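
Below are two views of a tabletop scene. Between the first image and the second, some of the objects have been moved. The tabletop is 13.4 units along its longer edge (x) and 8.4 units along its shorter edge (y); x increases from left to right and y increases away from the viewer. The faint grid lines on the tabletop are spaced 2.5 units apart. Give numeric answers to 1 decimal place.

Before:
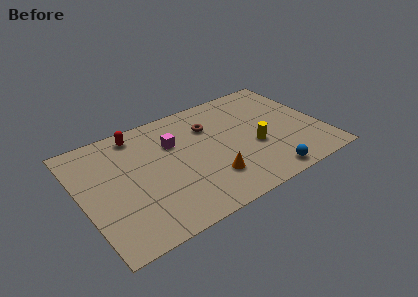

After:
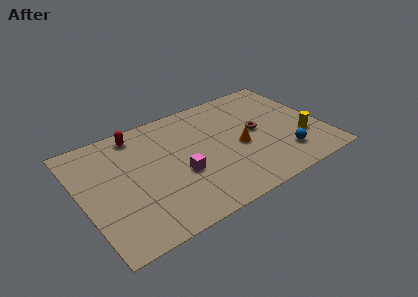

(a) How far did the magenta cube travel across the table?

2.4

The magenta cube was near (5.3, 5.7) before and (5.3, 3.3) after, so it travelled √(0.0² + 2.4²) ≈ 2.4 units.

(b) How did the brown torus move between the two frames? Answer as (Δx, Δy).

(2.4, -1.6)

From the two frames, the brown torus sits at roughly (7.4, 6.0) before and (9.8, 4.4) after.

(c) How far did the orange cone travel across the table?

2.4

From (6.8, 2.2) to (8.7, 3.7), the orange cone covered √(1.9² + 1.5²) ≈ 2.4 units.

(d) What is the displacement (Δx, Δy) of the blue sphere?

(1.2, 1.0)

From the two frames, the blue sphere sits at roughly (9.7, 0.9) before and (10.9, 1.9) after.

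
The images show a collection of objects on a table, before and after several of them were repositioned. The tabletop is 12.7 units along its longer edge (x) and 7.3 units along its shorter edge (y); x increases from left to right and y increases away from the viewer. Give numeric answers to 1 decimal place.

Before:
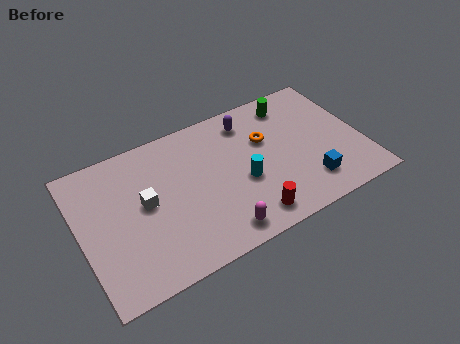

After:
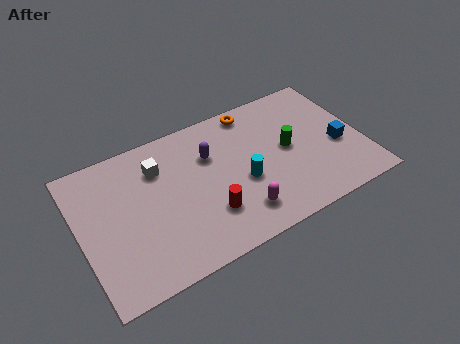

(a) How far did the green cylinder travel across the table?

2.4

The green cylinder moved from about (9.9, 6.1) to (9.4, 3.8), a distance of √(0.5² + 2.3²) ≈ 2.4.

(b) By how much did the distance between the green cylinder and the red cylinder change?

-1.4

Before: roughly 5.7 units apart; after: 4.3. That's 1.4 units closer together.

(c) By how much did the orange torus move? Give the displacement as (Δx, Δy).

(-0.3, 1.8)

The orange torus was at about (8.5, 4.7) and moved to about (8.2, 6.5).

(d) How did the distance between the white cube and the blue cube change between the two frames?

+0.8

They were about 7.5 units apart before and 8.3 after — 0.8 units further apart.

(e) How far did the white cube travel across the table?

1.7

The white cube was near (2.9, 3.9) before and (3.7, 5.4) after, so it travelled √(0.8² + 1.5²) ≈ 1.7 units.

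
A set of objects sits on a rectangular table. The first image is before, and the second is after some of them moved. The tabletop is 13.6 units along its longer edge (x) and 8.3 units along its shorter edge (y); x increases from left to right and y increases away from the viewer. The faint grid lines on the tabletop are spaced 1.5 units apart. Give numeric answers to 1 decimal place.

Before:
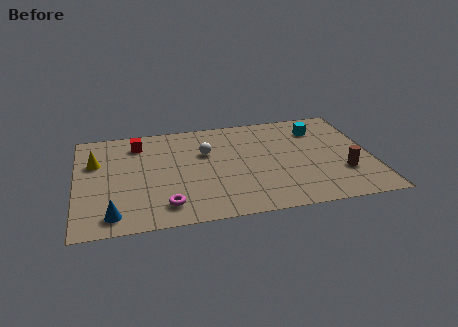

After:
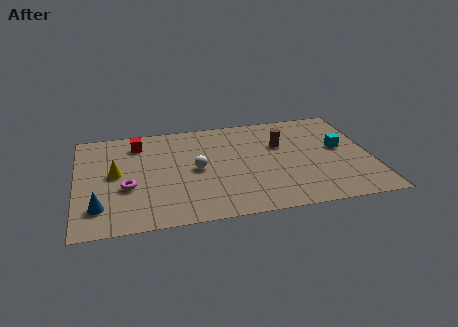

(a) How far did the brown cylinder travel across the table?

3.9

The brown cylinder was near (12.2, 2.6) before and (9.5, 5.4) after, so it travelled √(2.7² + 2.8²) ≈ 3.9 units.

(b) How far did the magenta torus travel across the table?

2.4

The magenta torus moved from about (4.0, 1.5) to (2.3, 3.2), a distance of √(1.7² + 1.7²) ≈ 2.4.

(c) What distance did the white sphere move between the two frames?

1.4

From (6.0, 5.4) to (5.5, 4.1), the white sphere covered √(0.5² + 1.3²) ≈ 1.4 units.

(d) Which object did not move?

the red cube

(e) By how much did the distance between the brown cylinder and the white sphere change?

-2.6

Before: roughly 6.8 units apart; after: 4.2. That's 2.6 units closer together.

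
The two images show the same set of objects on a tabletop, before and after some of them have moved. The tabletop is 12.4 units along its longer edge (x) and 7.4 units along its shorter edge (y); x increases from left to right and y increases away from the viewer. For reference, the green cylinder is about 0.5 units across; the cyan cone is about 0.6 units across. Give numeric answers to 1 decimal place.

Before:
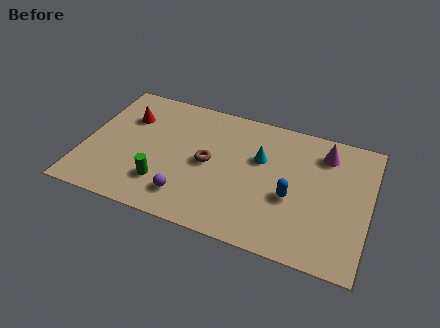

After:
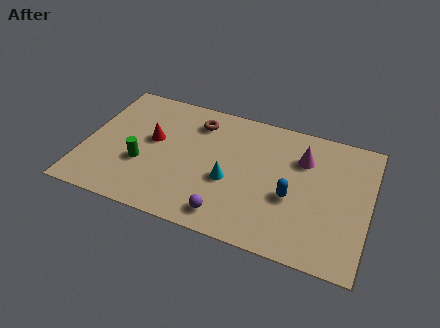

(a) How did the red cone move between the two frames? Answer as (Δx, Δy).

(1.2, -1.0)

From the two frames, the red cone sits at roughly (1.7, 5.2) before and (2.9, 4.2) after.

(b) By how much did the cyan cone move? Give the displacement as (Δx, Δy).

(-1.2, -1.7)

From the two frames, the cyan cone sits at roughly (7.6, 4.7) before and (6.4, 3.0) after.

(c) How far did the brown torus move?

2.3

From (5.4, 3.7) to (4.7, 5.9), the brown torus covered √(0.7² + 2.2²) ≈ 2.3 units.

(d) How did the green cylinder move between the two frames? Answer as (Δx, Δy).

(-1.0, 0.8)

From the two frames, the green cylinder sits at roughly (3.6, 1.9) before and (2.6, 2.7) after.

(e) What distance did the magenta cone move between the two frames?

1.1

From (10.3, 5.9) to (9.4, 5.3), the magenta cone covered √(0.9² + 0.6²) ≈ 1.1 units.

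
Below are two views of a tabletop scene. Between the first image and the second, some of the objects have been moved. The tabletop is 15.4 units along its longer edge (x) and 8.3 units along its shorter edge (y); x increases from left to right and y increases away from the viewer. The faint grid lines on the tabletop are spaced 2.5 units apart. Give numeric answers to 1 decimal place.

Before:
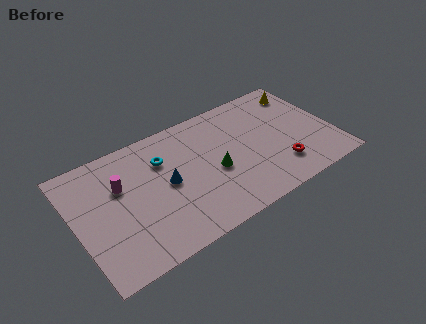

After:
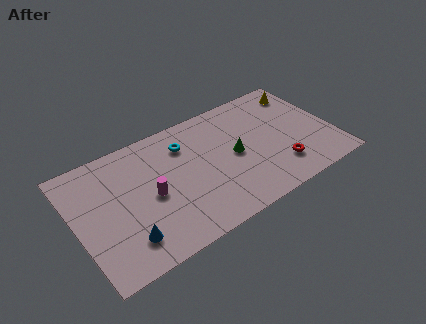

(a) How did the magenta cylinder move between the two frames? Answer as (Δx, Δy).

(1.6, -1.5)

The magenta cylinder was at about (2.8, 5.4) and moved to about (4.4, 3.9).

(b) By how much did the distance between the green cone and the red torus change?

-0.8

Before: roughly 4.0 units apart; after: 3.2. That's 0.8 units closer together.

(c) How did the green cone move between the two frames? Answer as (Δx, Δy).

(1.3, 0.5)

The green cone started near (8.2, 3.6) and ended near (9.5, 4.1).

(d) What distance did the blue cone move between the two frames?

3.7

The blue cone was near (5.4, 4.2) before and (2.6, 1.8) after, so it travelled √(2.8² + 2.4²) ≈ 3.7 units.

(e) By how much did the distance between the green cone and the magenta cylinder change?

-0.6

They were about 5.7 units apart before and 5.1 after — 0.6 units closer together.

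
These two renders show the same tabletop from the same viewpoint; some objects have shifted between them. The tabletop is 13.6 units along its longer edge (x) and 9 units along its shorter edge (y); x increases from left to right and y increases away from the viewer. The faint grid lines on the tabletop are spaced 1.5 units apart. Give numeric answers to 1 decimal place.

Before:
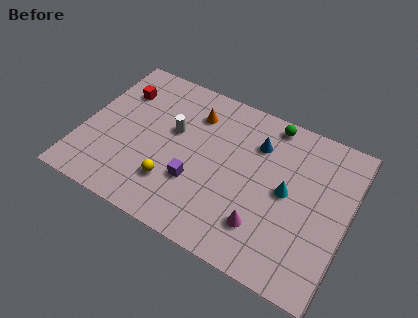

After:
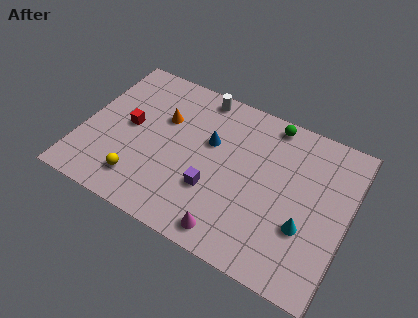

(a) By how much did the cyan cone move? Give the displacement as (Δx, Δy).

(1.1, -1.5)

From the two frames, the cyan cone sits at roughly (10.5, 4.6) before and (11.6, 3.1) after.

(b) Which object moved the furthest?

the white cylinder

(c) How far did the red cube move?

2.1

The red cube moved from about (1.5, 6.6) to (2.3, 4.7), a distance of √(0.8² + 1.9²) ≈ 2.1.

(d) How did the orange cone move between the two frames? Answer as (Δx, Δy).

(-1.5, -1.0)

The orange cone started near (5.4, 6.9) and ended near (3.9, 5.9).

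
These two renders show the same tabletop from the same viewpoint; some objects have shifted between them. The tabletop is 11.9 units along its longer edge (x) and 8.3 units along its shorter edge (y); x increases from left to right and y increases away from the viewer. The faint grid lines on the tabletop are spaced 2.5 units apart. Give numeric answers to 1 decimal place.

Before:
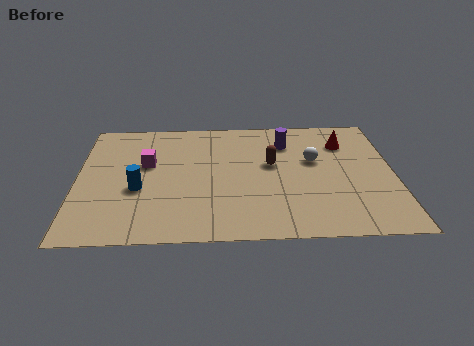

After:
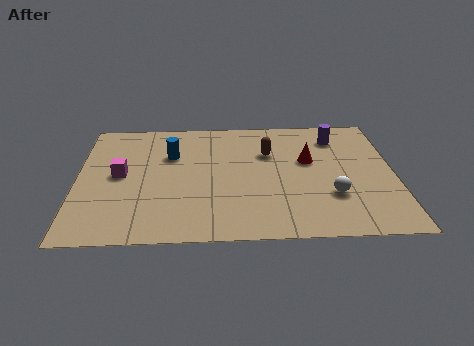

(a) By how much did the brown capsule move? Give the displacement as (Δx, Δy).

(-0.1, 0.8)

The brown capsule started near (7.3, 4.8) and ended near (7.2, 5.6).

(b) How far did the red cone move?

1.8

From (10.1, 6.2) to (8.7, 5.0), the red cone covered √(1.4² + 1.2²) ≈ 1.8 units.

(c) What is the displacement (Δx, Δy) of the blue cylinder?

(1.2, 2.3)

The blue cylinder was at about (2.3, 3.3) and moved to about (3.5, 5.6).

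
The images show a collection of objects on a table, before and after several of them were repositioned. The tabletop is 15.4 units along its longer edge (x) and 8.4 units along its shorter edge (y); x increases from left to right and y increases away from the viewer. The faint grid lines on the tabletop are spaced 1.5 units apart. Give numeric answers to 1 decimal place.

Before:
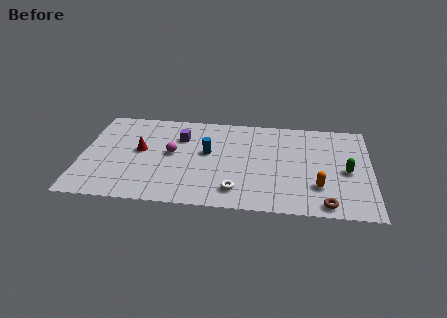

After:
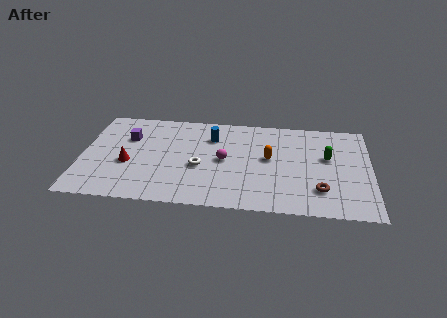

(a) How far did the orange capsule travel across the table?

3.4

The orange capsule was near (12.6, 2.4) before and (10.0, 4.6) after, so it travelled √(2.6² + 2.2²) ≈ 3.4 units.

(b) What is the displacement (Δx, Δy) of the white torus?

(-2.0, 1.9)

The white torus started near (8.3, 1.6) and ended near (6.3, 3.5).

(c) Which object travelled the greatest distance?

the orange capsule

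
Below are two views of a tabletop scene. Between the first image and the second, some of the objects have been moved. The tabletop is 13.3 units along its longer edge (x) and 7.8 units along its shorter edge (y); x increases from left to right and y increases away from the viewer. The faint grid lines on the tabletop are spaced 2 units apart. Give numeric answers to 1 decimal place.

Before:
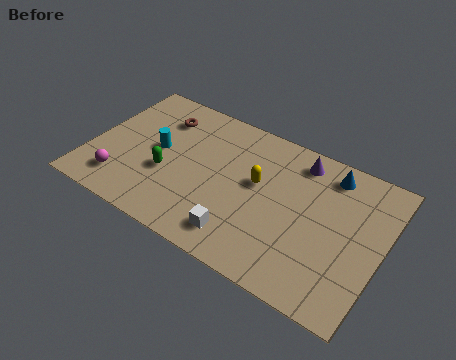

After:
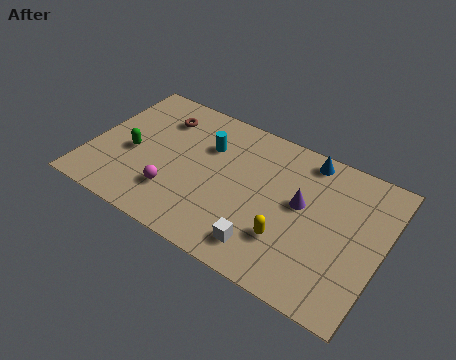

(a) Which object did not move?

the brown torus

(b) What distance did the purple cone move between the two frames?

2.2

The purple cone moved from about (9.2, 6.6) to (9.6, 4.4), a distance of √(0.4² + 2.2²) ≈ 2.2.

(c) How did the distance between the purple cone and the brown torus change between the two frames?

+0.6

They were about 6.4 units apart before and 7.0 after — 0.6 units further apart.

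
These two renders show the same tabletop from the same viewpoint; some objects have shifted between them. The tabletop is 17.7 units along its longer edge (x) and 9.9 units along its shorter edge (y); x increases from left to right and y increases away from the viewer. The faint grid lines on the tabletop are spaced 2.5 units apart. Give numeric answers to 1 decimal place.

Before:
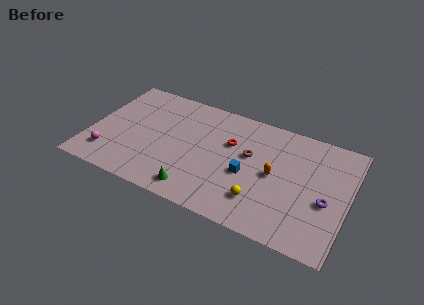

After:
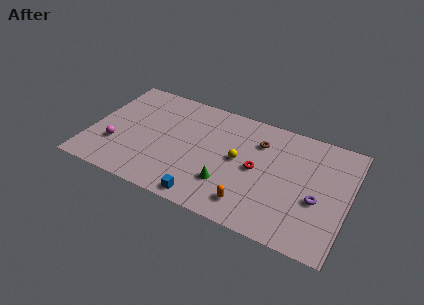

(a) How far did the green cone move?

2.4

From (7.7, 1.4) to (9.7, 2.8), the green cone covered √(2.0² + 1.4²) ≈ 2.4 units.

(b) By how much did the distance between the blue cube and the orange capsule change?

+1.2

The distance was about 1.9 in the first image and 3.1 in the second, so they moved 1.2 units further apart.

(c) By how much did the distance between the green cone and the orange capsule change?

-4.1

Before: roughly 6.1 units apart; after: 2.0. That's 4.1 units closer together.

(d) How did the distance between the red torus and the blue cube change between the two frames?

+2.4

They were about 2.6 units apart before and 5.0 after — 2.4 units further apart.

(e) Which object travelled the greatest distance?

the blue cube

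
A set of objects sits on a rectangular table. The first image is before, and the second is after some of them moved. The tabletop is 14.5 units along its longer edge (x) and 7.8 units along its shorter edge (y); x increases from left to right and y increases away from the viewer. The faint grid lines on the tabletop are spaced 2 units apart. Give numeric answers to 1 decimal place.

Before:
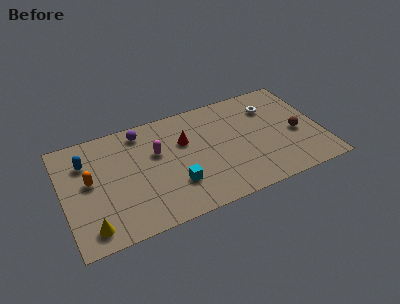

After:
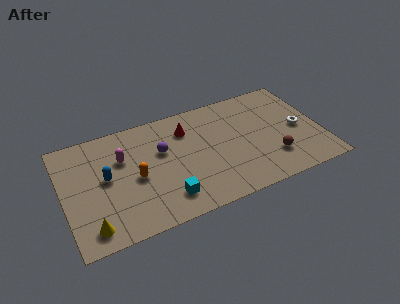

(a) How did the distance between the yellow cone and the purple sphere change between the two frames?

-0.7

They were about 6.4 units apart before and 5.7 after — 0.7 units closer together.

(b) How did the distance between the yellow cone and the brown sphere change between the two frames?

-1.7

The distance was about 12.0 in the first image and 10.3 in the second, so they moved 1.7 units closer together.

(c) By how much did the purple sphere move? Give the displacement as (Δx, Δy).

(1.0, -1.8)

The purple sphere was at about (4.6, 6.7) and moved to about (5.6, 4.9).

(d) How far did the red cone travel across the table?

0.8

From (6.9, 5.1) to (7.1, 5.9), the red cone covered √(0.2² + 0.8²) ≈ 0.8 units.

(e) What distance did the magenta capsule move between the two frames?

1.9

The magenta capsule moved from about (5.3, 4.9) to (3.4, 5.2), a distance of √(1.9² + 0.3²) ≈ 1.9.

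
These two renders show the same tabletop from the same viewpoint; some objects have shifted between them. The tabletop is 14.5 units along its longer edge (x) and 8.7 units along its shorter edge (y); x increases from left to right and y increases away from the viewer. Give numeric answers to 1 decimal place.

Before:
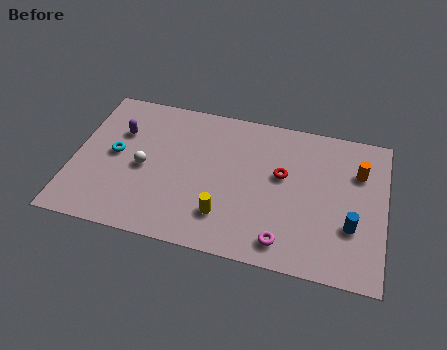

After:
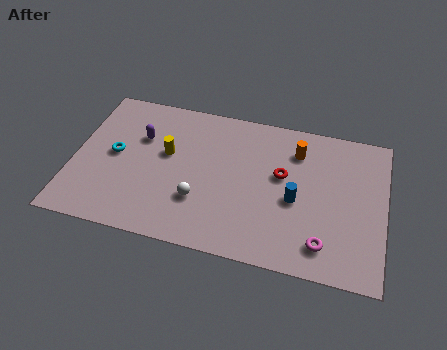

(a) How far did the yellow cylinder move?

4.2

From (7.2, 2.1) to (4.3, 5.1), the yellow cylinder covered √(2.9² + 3.0²) ≈ 4.2 units.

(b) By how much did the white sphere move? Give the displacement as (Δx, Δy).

(2.7, -1.3)

From the two frames, the white sphere sits at roughly (3.3, 4.0) before and (6.0, 2.7) after.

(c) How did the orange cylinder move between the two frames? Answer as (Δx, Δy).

(-2.9, 0.6)

The orange cylinder started near (13.2, 6.1) and ended near (10.3, 6.7).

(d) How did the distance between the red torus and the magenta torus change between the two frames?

+0.3

The distance was about 3.8 in the first image and 4.1 in the second, so they moved 0.3 units further apart.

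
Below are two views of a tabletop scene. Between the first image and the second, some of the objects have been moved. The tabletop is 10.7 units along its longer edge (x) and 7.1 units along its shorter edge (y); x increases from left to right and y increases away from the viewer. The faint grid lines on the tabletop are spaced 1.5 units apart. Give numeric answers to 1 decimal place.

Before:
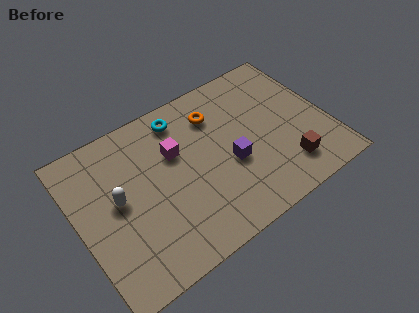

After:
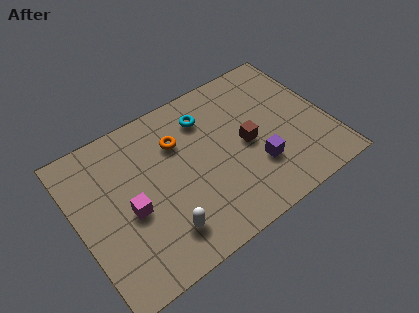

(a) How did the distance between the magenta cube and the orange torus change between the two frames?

+1.0

Before: roughly 2.1 units apart; after: 3.1. That's 1.0 units further apart.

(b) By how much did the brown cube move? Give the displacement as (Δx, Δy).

(-1.4, 1.9)

From the two frames, the brown cube sits at roughly (8.6, 1.5) before and (7.2, 3.4) after.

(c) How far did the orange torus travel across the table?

1.7

The orange torus moved from about (6.2, 5.4) to (4.5, 5.0), a distance of √(1.7² + 0.4²) ≈ 1.7.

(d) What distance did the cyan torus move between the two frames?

1.1

The cyan torus was near (4.8, 6.0) before and (5.8, 5.5) after, so it travelled √(1.0² + 0.5²) ≈ 1.1 units.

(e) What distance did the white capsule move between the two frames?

2.7

The white capsule was near (1.7, 3.8) before and (3.2, 1.5) after, so it travelled √(1.5² + 2.3²) ≈ 2.7 units.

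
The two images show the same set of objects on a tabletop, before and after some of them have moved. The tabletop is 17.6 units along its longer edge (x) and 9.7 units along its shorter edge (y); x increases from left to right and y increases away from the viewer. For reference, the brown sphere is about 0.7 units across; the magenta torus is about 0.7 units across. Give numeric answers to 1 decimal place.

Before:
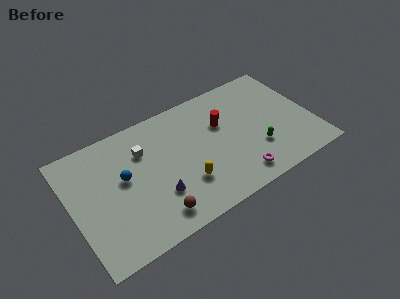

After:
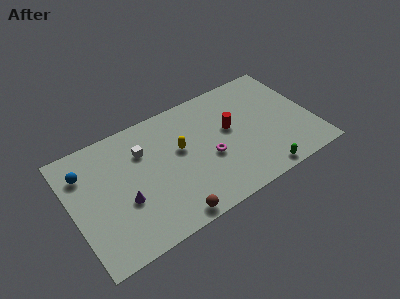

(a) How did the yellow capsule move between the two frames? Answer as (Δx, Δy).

(0.1, 2.8)

The yellow capsule started near (7.9, 2.9) and ended near (8.0, 5.7).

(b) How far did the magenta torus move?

3.0

The magenta torus moved from about (11.6, 1.5) to (9.9, 4.0), a distance of √(1.7² + 2.5²) ≈ 3.0.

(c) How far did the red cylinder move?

0.9

From (11.2, 6.3) to (11.7, 5.6), the red cylinder covered √(0.5² + 0.7²) ≈ 0.9 units.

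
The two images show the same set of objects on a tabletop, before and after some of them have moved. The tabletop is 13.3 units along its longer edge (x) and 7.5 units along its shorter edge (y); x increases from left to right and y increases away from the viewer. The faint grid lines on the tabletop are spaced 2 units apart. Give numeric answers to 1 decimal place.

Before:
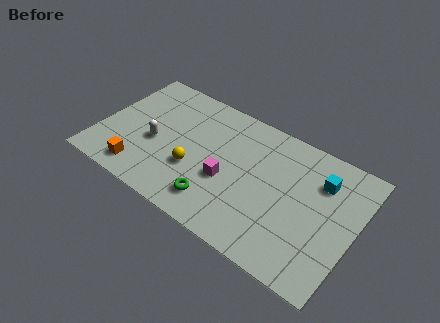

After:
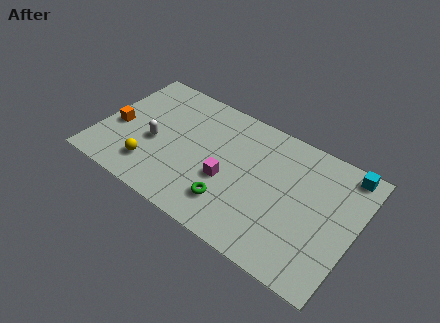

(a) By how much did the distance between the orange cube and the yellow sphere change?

-0.4

They were about 3.0 units apart before and 2.6 after — 0.4 units closer together.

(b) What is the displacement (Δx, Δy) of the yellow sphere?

(-2.1, -1.0)

The yellow sphere started near (5.1, 2.7) and ended near (3.0, 1.7).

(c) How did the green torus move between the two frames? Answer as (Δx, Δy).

(0.7, 0.3)

From the two frames, the green torus sits at roughly (6.5, 1.5) before and (7.2, 1.8) after.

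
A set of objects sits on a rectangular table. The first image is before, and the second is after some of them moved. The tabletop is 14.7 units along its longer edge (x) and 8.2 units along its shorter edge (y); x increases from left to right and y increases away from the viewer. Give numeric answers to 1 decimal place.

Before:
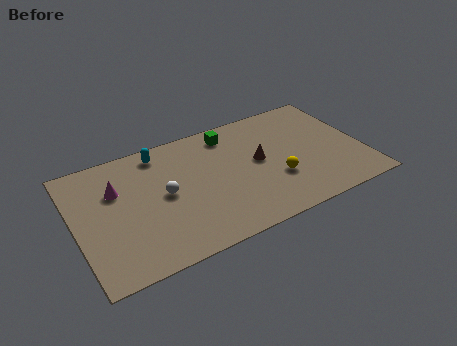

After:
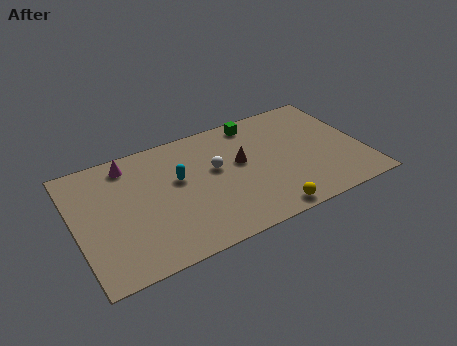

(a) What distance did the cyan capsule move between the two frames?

2.3

From (4.6, 7.1) to (5.3, 4.9), the cyan capsule covered √(0.7² + 2.2²) ≈ 2.3 units.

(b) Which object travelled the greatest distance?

the white sphere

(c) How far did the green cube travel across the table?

1.4

The green cube was near (8.2, 6.9) before and (9.6, 7.2) after, so it travelled √(1.4² + 0.3²) ≈ 1.4 units.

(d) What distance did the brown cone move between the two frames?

0.9

From (9.4, 4.4) to (8.5, 4.7), the brown cone covered √(0.9² + 0.3²) ≈ 0.9 units.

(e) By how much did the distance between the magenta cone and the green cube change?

+0.4

Before: roughly 6.2 units apart; after: 6.6. That's 0.4 units further apart.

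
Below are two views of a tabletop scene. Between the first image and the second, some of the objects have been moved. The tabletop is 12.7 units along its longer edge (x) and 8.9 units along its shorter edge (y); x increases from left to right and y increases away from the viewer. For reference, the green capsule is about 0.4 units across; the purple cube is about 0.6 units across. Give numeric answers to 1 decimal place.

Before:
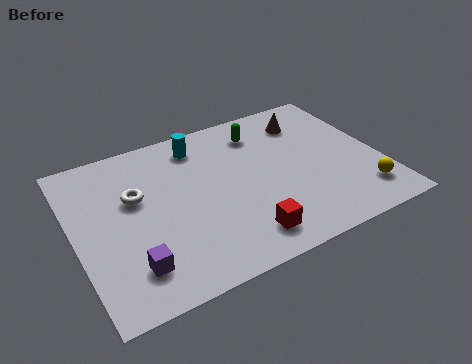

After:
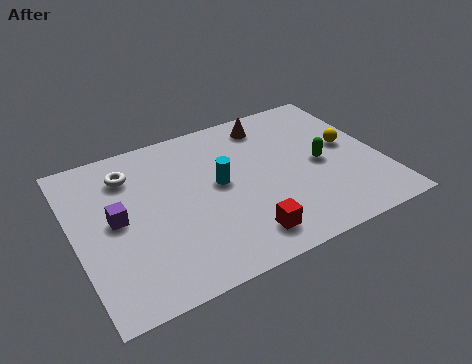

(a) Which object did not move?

the red cube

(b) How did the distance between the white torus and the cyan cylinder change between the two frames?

+0.6

Before: roughly 3.5 units apart; after: 4.1. That's 0.6 units further apart.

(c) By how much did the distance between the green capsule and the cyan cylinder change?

+1.6

They were about 2.6 units apart before and 4.2 after — 1.6 units further apart.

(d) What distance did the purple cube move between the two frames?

2.7

The purple cube moved from about (2.0, 1.9) to (1.7, 4.6), a distance of √(0.3² + 2.7²) ≈ 2.7.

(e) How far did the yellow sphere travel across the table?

3.0

The yellow sphere moved from about (11.6, 1.8) to (11.5, 4.8), a distance of √(0.1² + 3.0²) ≈ 3.0.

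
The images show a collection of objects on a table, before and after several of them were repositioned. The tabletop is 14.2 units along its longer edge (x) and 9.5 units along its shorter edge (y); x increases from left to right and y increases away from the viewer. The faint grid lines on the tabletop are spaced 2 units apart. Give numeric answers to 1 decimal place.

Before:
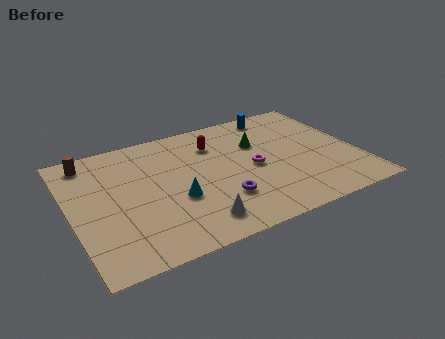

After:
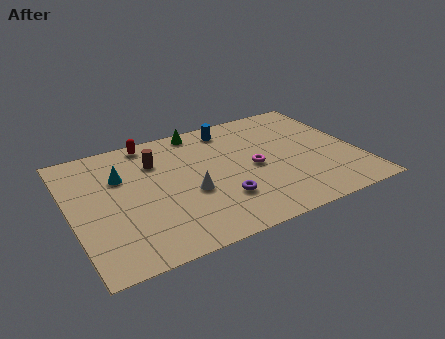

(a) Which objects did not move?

the purple torus and the magenta torus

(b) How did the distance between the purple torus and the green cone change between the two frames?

+1.6

The distance was about 4.3 in the first image and 5.9 in the second, so they moved 1.6 units further apart.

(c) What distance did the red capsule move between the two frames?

3.4

The red capsule moved from about (7.4, 7.1) to (4.3, 8.6), a distance of √(3.1² + 1.5²) ≈ 3.4.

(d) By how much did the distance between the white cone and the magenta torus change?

-1.0

They were about 4.4 units apart before and 3.4 after — 1.0 units closer together.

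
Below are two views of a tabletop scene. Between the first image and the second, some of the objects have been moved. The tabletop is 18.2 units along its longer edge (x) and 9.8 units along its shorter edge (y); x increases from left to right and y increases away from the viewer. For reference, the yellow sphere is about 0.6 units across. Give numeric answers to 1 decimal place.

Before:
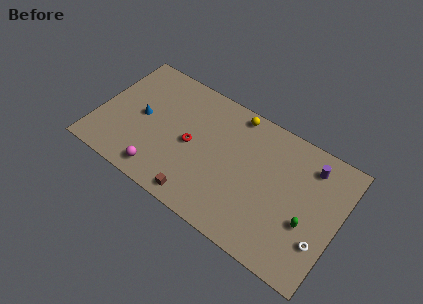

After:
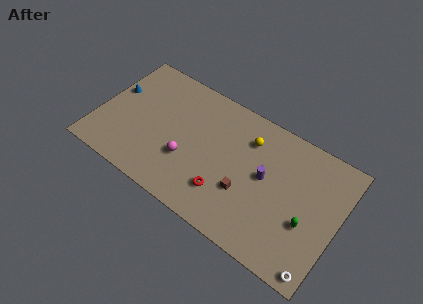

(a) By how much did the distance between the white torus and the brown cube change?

-2.7

The distance was about 9.1 in the first image and 6.4 in the second, so they moved 2.7 units closer together.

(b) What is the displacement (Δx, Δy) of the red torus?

(3.0, -2.2)

From the two frames, the red torus sits at roughly (7.1, 4.7) before and (10.1, 2.5) after.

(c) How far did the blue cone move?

2.5

From (3.2, 4.9) to (0.9, 6.0), the blue cone covered √(2.3² + 1.1²) ≈ 2.5 units.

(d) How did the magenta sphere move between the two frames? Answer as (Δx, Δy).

(1.7, 2.0)

The magenta sphere started near (5.3, 1.4) and ended near (7.0, 3.4).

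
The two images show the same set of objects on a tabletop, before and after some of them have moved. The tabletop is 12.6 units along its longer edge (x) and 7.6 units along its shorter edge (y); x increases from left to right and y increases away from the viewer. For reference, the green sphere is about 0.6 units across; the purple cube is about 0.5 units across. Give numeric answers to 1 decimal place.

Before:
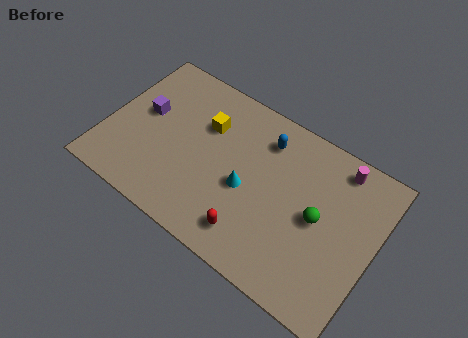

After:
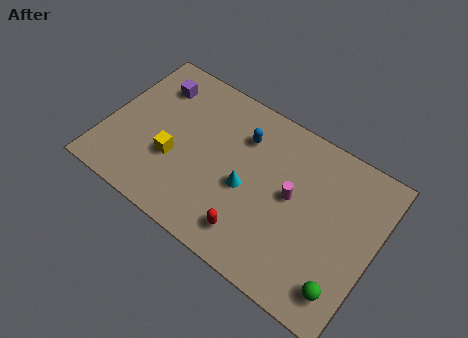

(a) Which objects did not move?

the red capsule and the cyan cone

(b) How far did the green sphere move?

2.9

The green sphere was near (10.0, 3.8) before and (11.6, 1.4) after, so it travelled √(1.6² + 2.4²) ≈ 2.9 units.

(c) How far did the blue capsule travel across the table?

1.1

From (7.1, 6.0) to (6.1, 5.6), the blue capsule covered √(1.0² + 0.4²) ≈ 1.1 units.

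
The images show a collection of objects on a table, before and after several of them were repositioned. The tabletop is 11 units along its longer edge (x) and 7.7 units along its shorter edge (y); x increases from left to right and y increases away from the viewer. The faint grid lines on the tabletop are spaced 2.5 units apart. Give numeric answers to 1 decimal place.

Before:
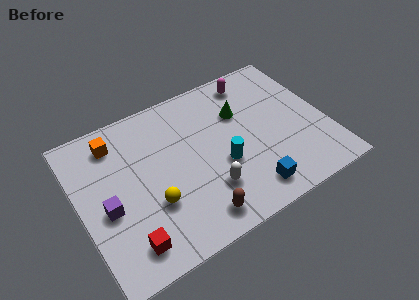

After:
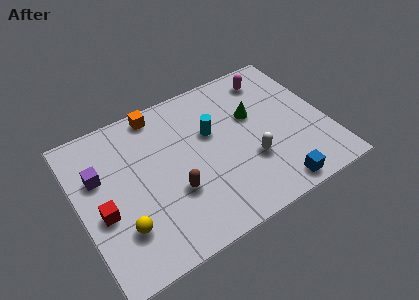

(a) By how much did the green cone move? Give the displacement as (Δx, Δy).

(0.5, -0.4)

From the two frames, the green cone sits at roughly (7.4, 5.2) before and (7.9, 4.8) after.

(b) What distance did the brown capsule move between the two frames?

1.7

The brown capsule was near (4.7, 1.1) before and (4.0, 2.7) after, so it travelled √(0.7² + 1.6²) ≈ 1.7 units.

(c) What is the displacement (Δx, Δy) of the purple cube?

(-0.1, 1.7)

The purple cube was at about (1.1, 3.3) and moved to about (1.0, 5.0).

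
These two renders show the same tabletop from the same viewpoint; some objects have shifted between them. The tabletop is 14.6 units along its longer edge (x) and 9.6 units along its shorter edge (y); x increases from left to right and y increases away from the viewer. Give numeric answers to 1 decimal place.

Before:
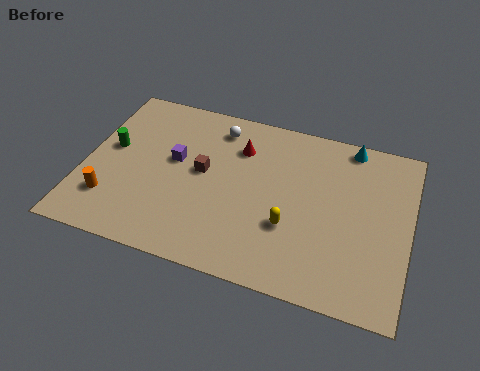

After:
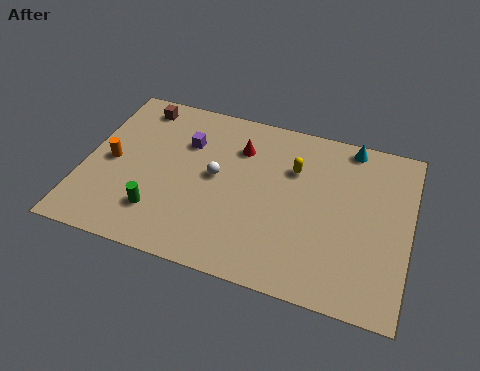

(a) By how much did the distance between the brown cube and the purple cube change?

+1.6

Before: roughly 1.3 units apart; after: 2.9. That's 1.6 units further apart.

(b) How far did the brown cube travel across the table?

4.5

The brown cube was near (5.3, 5.2) before and (2.0, 8.3) after, so it travelled √(3.3² + 3.1²) ≈ 4.5 units.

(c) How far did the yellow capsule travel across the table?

3.3

The yellow capsule moved from about (9.4, 3.3) to (9.3, 6.6), a distance of √(0.1² + 3.3²) ≈ 3.3.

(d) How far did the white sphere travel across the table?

2.9

The white sphere moved from about (5.7, 8.0) to (5.9, 5.1), a distance of √(0.2² + 2.9²) ≈ 2.9.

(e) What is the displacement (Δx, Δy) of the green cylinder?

(2.5, -3.1)

The green cylinder started near (1.1, 5.4) and ended near (3.6, 2.3).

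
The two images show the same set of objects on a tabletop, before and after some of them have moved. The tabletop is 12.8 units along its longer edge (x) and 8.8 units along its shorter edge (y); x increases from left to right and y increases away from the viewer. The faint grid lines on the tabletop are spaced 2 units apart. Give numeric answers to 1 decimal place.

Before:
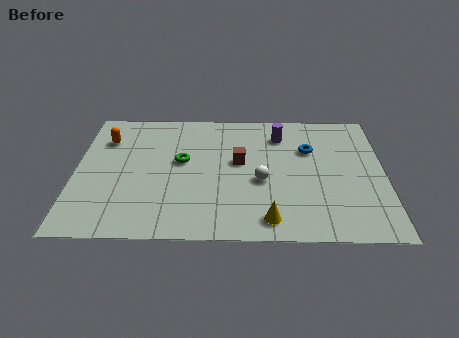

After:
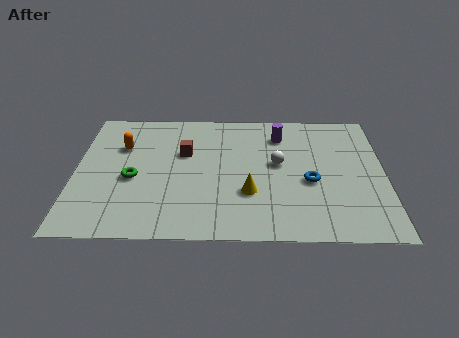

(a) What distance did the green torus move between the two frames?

2.3

From (4.4, 5.0) to (2.4, 3.8), the green torus covered √(2.0² + 1.2²) ≈ 2.3 units.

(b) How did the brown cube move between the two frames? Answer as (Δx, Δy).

(-2.3, 0.6)

The brown cube started near (6.8, 5.0) and ended near (4.5, 5.6).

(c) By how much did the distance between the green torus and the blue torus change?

+1.9

Before: roughly 5.4 units apart; after: 7.3. That's 1.9 units further apart.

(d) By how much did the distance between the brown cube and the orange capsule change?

-3.2

Before: roughly 5.8 units apart; after: 2.6. That's 3.2 units closer together.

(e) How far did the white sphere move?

1.4

The white sphere moved from about (7.7, 3.7) to (8.4, 4.9), a distance of √(0.7² + 1.2²) ≈ 1.4.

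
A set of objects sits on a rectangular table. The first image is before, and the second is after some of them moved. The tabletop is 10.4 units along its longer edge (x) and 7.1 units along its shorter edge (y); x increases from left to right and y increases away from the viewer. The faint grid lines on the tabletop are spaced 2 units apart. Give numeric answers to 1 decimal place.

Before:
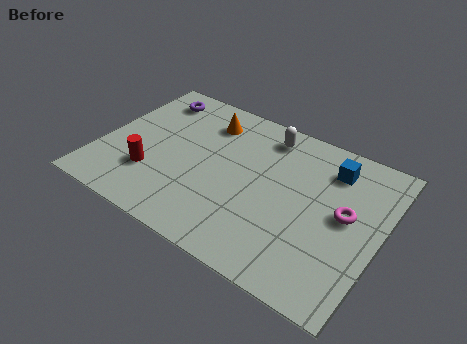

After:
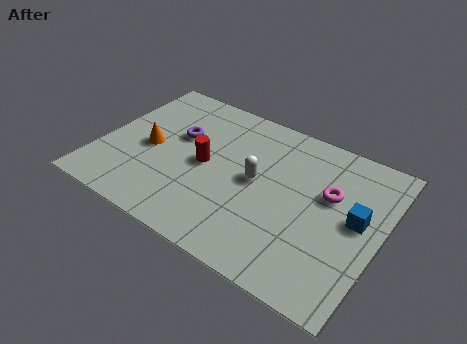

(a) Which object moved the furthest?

the orange cone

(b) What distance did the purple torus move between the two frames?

2.0

From (1.4, 5.9) to (2.7, 4.4), the purple torus covered √(1.3² + 1.5²) ≈ 2.0 units.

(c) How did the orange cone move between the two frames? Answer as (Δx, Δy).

(-1.8, -2.3)

From the two frames, the orange cone sits at roughly (3.6, 5.6) before and (1.8, 3.3) after.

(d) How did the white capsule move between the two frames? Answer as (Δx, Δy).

(0.0, -2.3)

From the two frames, the white capsule sits at roughly (5.8, 6.0) before and (5.8, 3.7) after.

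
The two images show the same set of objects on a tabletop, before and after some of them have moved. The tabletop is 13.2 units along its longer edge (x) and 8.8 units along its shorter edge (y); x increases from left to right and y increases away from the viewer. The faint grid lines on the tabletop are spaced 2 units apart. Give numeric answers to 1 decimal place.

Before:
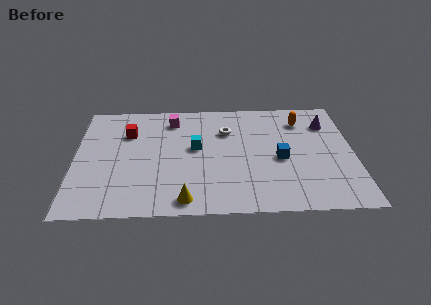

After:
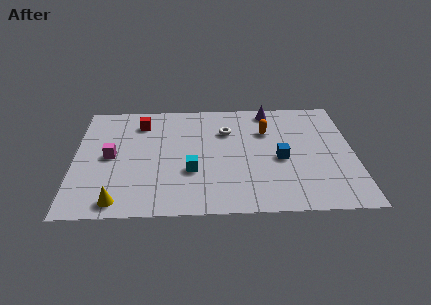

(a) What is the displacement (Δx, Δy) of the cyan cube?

(-0.2, -1.8)

The cyan cube was at about (5.7, 4.9) and moved to about (5.5, 3.1).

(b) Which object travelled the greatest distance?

the magenta cube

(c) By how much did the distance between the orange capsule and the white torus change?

-1.8

Before: roughly 3.7 units apart; after: 1.9. That's 1.8 units closer together.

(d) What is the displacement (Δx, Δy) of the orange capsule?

(-1.7, -0.8)

From the two frames, the orange capsule sits at roughly (10.8, 6.9) before and (9.1, 6.1) after.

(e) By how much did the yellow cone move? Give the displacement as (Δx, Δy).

(-3.1, 0.0)

The yellow cone was at about (5.2, 1.0) and moved to about (2.1, 1.0).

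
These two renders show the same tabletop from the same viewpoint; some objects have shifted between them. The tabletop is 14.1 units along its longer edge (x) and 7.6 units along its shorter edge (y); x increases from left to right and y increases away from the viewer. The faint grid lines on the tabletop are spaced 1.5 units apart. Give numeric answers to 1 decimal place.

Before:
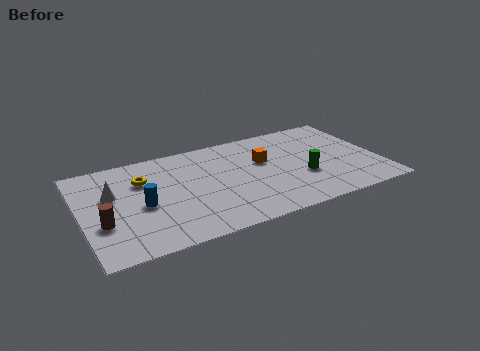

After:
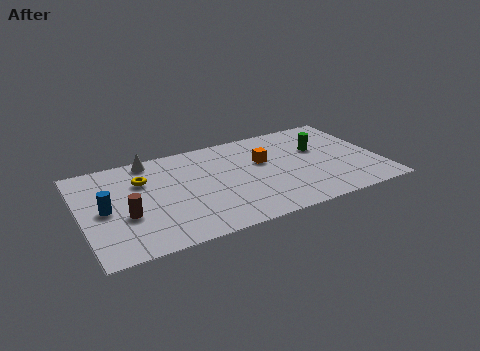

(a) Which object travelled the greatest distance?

the white cone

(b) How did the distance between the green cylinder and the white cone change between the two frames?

-1.0

They were about 9.1 units apart before and 8.1 after — 1.0 units closer together.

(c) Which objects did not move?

the orange cube and the yellow torus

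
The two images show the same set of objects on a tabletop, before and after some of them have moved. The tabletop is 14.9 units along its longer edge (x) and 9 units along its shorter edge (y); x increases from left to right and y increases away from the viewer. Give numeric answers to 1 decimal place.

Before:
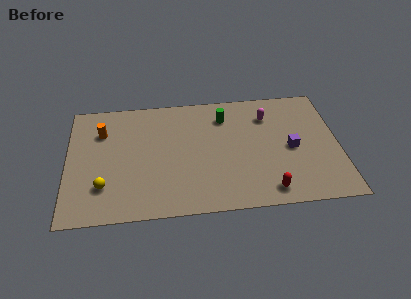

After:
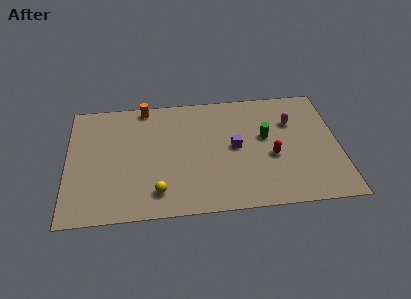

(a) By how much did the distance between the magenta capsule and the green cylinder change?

-0.6

The distance was about 2.4 in the first image and 1.8 in the second, so they moved 0.6 units closer together.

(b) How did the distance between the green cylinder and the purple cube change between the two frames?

-2.8

They were about 4.6 units apart before and 1.8 after — 2.8 units closer together.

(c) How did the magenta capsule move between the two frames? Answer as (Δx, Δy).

(1.3, -0.6)

From the two frames, the magenta capsule sits at roughly (11.1, 6.8) before and (12.4, 6.2) after.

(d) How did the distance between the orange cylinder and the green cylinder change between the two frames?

+0.4

Before: roughly 6.8 units apart; after: 7.2. That's 0.4 units further apart.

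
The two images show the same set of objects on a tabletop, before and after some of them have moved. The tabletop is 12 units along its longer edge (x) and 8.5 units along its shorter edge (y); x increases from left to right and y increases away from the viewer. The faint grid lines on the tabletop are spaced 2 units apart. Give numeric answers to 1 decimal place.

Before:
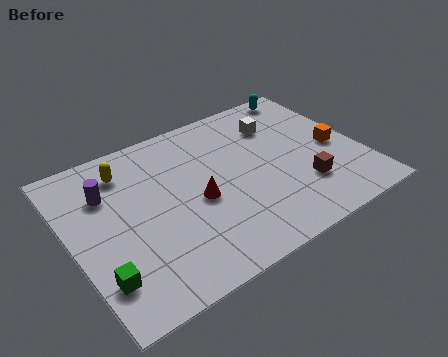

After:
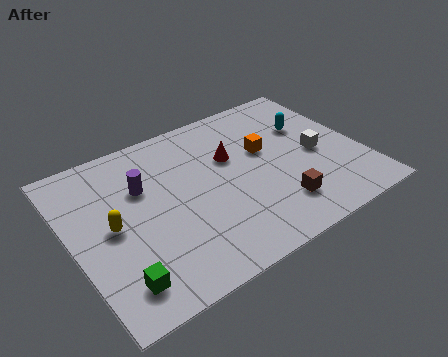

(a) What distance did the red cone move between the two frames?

2.3

From (5.1, 3.8) to (6.8, 5.4), the red cone covered √(1.7² + 1.6²) ≈ 2.3 units.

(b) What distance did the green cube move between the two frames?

0.8

From (0.8, 2.0) to (1.4, 1.5), the green cube covered √(0.6² + 0.5²) ≈ 0.8 units.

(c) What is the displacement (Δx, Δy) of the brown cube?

(-1.2, -0.5)

The brown cube started near (9.3, 2.4) and ended near (8.1, 1.9).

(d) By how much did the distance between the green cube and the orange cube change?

-2.7

The distance was about 10.4 in the first image and 7.7 in the second, so they moved 2.7 units closer together.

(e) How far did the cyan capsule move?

2.1

The cyan capsule was near (10.6, 7.7) before and (10.2, 5.6) after, so it travelled √(0.4² + 2.1²) ≈ 2.1 units.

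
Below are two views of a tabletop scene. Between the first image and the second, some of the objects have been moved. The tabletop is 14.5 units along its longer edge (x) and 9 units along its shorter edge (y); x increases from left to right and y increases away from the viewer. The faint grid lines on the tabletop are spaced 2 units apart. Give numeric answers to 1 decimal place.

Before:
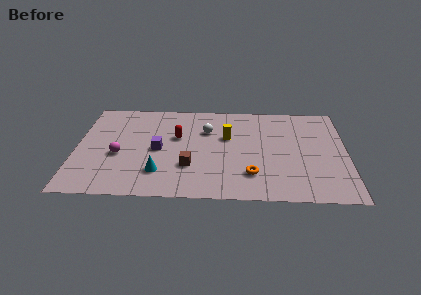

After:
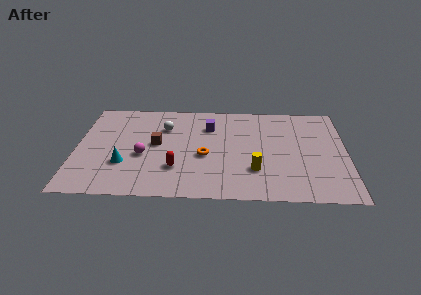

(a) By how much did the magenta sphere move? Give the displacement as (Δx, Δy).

(1.3, 0.0)

The magenta sphere started near (2.3, 3.7) and ended near (3.6, 3.7).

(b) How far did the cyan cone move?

2.0

The cyan cone moved from about (4.5, 2.2) to (2.6, 2.9), a distance of √(1.9² + 0.7²) ≈ 2.0.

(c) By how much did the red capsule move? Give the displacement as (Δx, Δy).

(0.0, -2.9)

The red capsule was at about (5.4, 5.5) and moved to about (5.4, 2.6).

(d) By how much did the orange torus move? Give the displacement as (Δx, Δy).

(-2.5, 1.6)

The orange torus was at about (9.4, 2.2) and moved to about (6.9, 3.8).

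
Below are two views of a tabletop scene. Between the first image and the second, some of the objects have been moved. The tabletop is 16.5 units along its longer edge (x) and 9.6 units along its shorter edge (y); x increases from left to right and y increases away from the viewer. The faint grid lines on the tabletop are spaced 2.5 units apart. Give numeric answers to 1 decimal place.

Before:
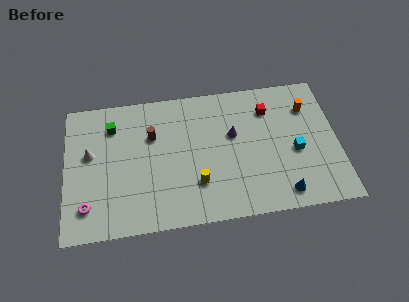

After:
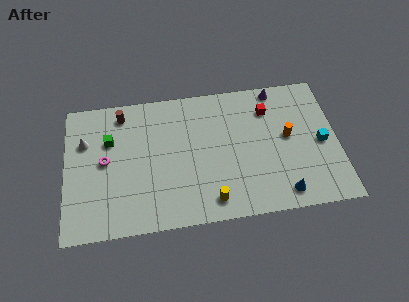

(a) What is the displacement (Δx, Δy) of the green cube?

(-0.2, -1.0)

The green cube was at about (2.9, 7.4) and moved to about (2.7, 6.4).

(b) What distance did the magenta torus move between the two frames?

3.2

The magenta torus was near (1.3, 2.0) before and (2.4, 5.0) after, so it travelled √(1.1² + 3.0²) ≈ 3.2 units.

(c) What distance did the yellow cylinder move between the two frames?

1.5

The yellow cylinder was near (7.9, 2.7) before and (8.7, 1.4) after, so it travelled √(0.8² + 1.3²) ≈ 1.5 units.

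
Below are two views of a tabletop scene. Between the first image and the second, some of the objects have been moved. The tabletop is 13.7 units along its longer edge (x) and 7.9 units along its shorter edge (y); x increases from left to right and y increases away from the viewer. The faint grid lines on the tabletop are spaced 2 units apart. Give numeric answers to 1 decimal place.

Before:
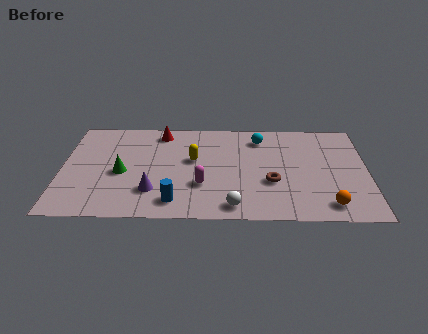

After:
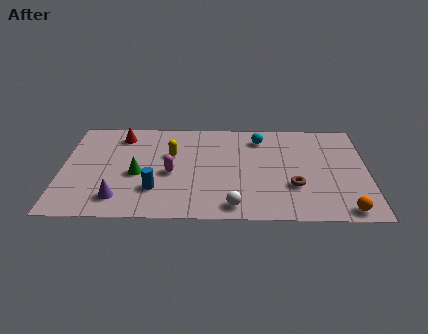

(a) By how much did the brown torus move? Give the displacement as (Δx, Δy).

(1.0, -0.3)

From the two frames, the brown torus sits at roughly (9.4, 2.9) before and (10.4, 2.6) after.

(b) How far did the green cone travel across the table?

0.7

From (2.7, 3.5) to (3.4, 3.4), the green cone covered √(0.7² + 0.1²) ≈ 0.7 units.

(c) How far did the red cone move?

1.8

The red cone moved from about (4.4, 6.8) to (2.6, 6.5), a distance of √(1.8² + 0.3²) ≈ 1.8.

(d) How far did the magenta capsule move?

1.7

From (6.3, 2.6) to (4.9, 3.5), the magenta capsule covered √(1.4² + 0.9²) ≈ 1.7 units.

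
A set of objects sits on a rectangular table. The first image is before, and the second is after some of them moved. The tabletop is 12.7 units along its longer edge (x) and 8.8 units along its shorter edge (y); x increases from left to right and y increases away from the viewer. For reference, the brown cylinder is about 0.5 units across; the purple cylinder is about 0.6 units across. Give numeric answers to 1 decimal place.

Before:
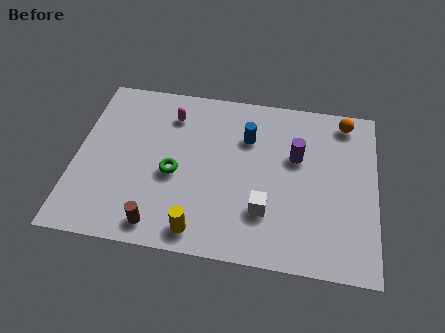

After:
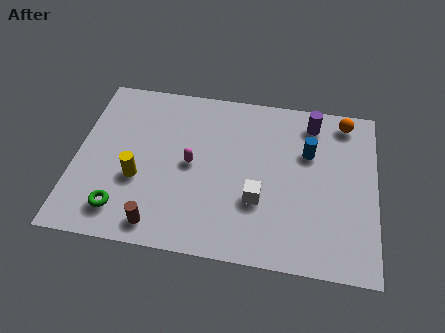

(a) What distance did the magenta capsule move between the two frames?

2.7

From (3.9, 6.9) to (4.9, 4.4), the magenta capsule covered √(1.0² + 2.5²) ≈ 2.7 units.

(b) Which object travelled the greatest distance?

the yellow cylinder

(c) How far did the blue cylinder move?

2.6

From (7.2, 6.2) to (9.8, 5.8), the blue cylinder covered √(2.6² + 0.4²) ≈ 2.6 units.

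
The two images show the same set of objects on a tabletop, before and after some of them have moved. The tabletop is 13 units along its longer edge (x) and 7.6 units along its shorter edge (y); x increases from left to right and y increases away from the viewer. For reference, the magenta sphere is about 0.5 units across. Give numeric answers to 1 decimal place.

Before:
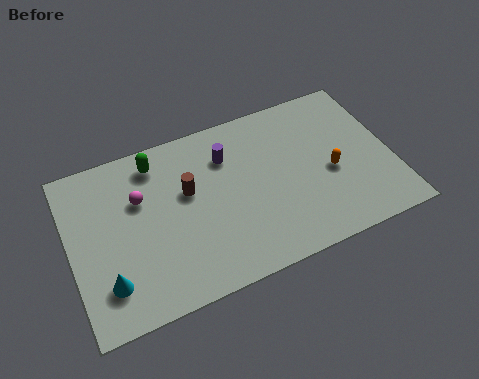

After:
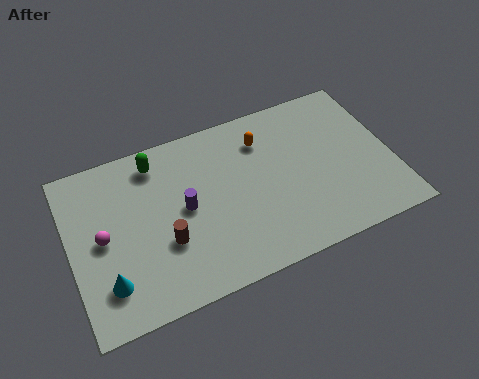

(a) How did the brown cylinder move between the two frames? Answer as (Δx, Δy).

(-1.1, -1.9)

From the two frames, the brown cylinder sits at roughly (4.8, 4.6) before and (3.7, 2.7) after.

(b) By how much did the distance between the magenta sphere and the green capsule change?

+1.9

Before: roughly 1.6 units apart; after: 3.5. That's 1.9 units further apart.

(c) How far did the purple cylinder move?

2.5

The purple cylinder was near (6.5, 5.6) before and (4.6, 3.9) after, so it travelled √(1.9² + 1.7²) ≈ 2.5 units.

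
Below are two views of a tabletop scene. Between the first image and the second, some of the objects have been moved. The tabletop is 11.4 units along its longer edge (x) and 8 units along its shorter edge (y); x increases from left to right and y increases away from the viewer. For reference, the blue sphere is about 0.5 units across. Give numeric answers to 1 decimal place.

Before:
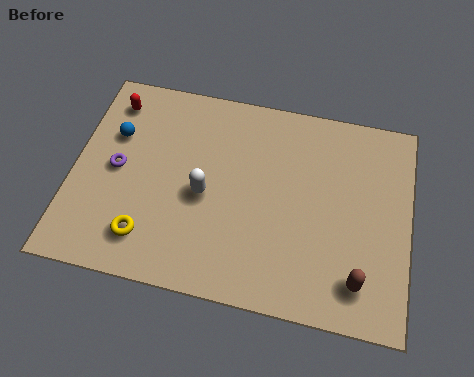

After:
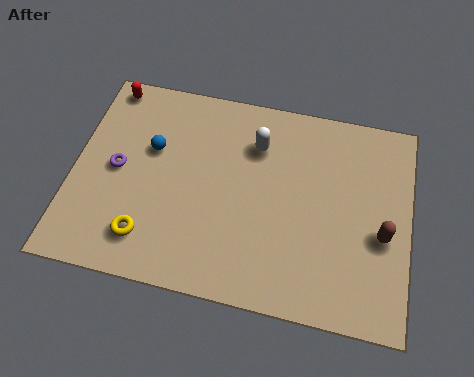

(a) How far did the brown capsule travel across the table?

1.9

The brown capsule was near (9.8, 1.5) before and (10.5, 3.3) after, so it travelled √(0.7² + 1.8²) ≈ 1.9 units.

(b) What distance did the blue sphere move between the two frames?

1.3

The blue sphere was near (1.3, 5.3) before and (2.6, 5.0) after, so it travelled √(1.3² + 0.3²) ≈ 1.3 units.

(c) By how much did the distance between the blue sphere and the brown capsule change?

-1.2

Before: roughly 9.3 units apart; after: 8.1. That's 1.2 units closer together.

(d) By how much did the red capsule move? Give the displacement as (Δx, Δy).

(-0.2, 0.6)

The red capsule was at about (1.1, 6.6) and moved to about (0.9, 7.2).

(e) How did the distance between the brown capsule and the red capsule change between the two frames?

+0.3

They were about 10.1 units apart before and 10.4 after — 0.3 units further apart.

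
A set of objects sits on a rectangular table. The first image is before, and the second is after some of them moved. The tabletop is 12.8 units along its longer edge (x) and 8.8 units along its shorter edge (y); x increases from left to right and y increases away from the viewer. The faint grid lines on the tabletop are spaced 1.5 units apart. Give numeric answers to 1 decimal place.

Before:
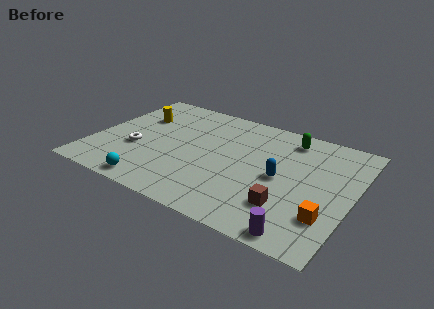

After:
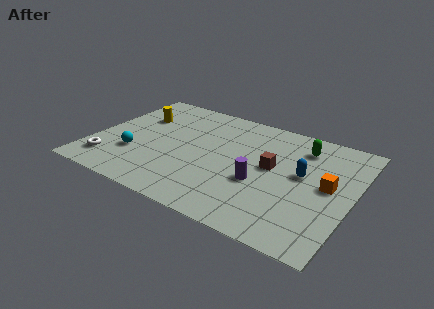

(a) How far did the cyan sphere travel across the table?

2.3

The cyan sphere was near (3.5, 0.9) before and (2.2, 2.8) after, so it travelled √(1.3² + 1.9²) ≈ 2.3 units.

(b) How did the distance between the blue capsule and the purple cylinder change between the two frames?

-1.3

They were about 3.7 units apart before and 2.4 after — 1.3 units closer together.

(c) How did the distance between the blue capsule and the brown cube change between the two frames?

-0.5

They were about 2.0 units apart before and 1.5 after — 0.5 units closer together.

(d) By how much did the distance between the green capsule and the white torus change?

+2.2

The distance was about 8.2 in the first image and 10.4 in the second, so they moved 2.2 units further apart.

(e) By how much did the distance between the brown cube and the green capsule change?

-2.6

The distance was about 5.1 in the first image and 2.5 in the second, so they moved 2.6 units closer together.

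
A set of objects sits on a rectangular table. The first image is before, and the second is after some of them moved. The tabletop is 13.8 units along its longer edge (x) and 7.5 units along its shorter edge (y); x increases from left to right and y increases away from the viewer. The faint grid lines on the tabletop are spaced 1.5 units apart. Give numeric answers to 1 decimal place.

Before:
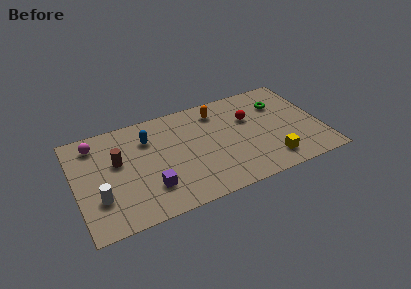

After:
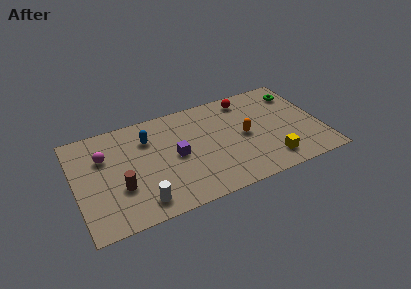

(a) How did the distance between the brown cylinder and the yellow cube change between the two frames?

-0.5

They were about 8.9 units apart before and 8.4 after — 0.5 units closer together.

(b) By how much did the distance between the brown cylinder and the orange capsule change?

+1.2

The distance was about 6.0 in the first image and 7.2 in the second, so they moved 1.2 units further apart.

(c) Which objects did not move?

the blue capsule and the yellow cube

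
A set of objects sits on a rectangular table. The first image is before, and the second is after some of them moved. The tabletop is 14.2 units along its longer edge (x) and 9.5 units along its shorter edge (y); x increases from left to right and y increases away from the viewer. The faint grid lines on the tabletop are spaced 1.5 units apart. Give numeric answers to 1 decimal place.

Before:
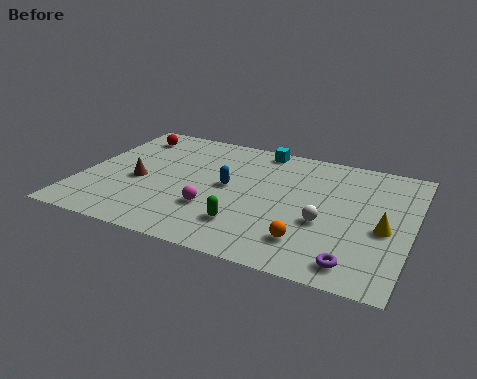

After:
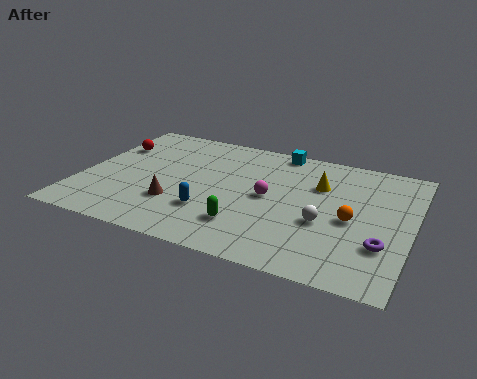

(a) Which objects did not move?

the green capsule and the white sphere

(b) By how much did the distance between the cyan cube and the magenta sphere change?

-1.9

They were about 5.8 units apart before and 3.9 after — 1.9 units closer together.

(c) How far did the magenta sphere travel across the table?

2.8

The magenta sphere moved from about (5.9, 3.0) to (8.1, 4.8), a distance of √(2.2² + 1.8²) ≈ 2.8.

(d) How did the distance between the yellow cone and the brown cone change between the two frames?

-3.8

Before: roughly 10.6 units apart; after: 6.8. That's 3.8 units closer together.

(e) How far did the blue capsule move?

2.3

The blue capsule moved from about (6.3, 5.0) to (5.8, 2.8), a distance of √(0.5² + 2.2²) ≈ 2.3.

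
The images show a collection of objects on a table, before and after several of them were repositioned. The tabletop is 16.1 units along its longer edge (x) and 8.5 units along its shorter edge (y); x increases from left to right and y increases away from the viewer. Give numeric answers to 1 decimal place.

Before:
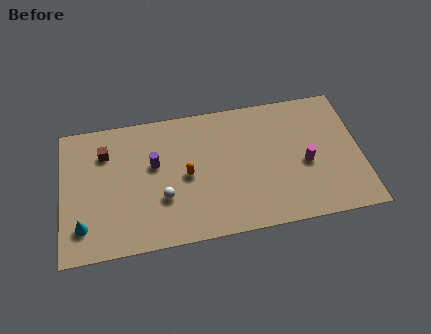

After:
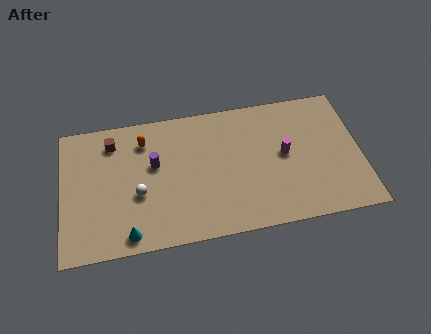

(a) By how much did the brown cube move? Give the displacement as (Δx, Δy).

(0.4, 0.6)

The brown cube started near (2.4, 6.3) and ended near (2.8, 6.9).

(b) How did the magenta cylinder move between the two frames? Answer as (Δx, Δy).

(-1.1, 0.8)

The magenta cylinder started near (13.1, 3.7) and ended near (12.0, 4.5).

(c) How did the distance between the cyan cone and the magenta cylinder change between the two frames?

-2.9

They were about 12.1 units apart before and 9.2 after — 2.9 units closer together.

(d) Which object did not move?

the purple cylinder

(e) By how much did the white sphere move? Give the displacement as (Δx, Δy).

(-1.3, 0.5)

From the two frames, the white sphere sits at roughly (5.4, 2.9) before and (4.1, 3.4) after.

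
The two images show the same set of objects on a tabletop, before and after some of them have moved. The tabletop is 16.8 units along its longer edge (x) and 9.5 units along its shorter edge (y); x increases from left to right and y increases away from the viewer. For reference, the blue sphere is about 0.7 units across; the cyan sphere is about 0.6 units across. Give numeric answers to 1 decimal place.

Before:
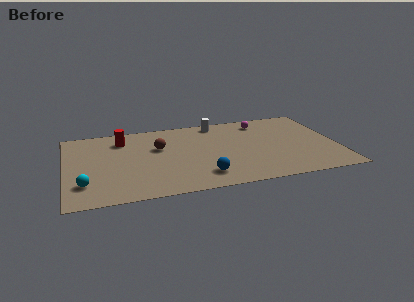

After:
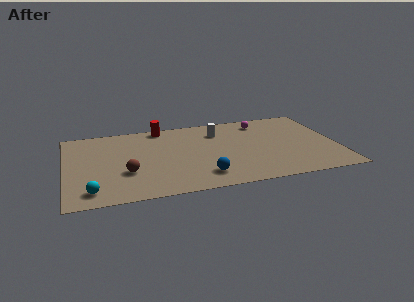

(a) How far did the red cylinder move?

2.7

The red cylinder moved from about (3.6, 7.5) to (6.1, 8.6), a distance of √(2.5² + 1.1²) ≈ 2.7.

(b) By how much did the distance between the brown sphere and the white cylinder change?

+2.6

Before: roughly 4.5 units apart; after: 7.1. That's 2.6 units further apart.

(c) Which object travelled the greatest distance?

the brown sphere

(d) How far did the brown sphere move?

3.4

The brown sphere was near (5.8, 6.0) before and (3.7, 3.3) after, so it travelled √(2.1² + 2.7²) ≈ 3.4 units.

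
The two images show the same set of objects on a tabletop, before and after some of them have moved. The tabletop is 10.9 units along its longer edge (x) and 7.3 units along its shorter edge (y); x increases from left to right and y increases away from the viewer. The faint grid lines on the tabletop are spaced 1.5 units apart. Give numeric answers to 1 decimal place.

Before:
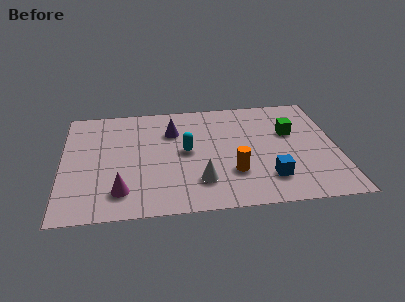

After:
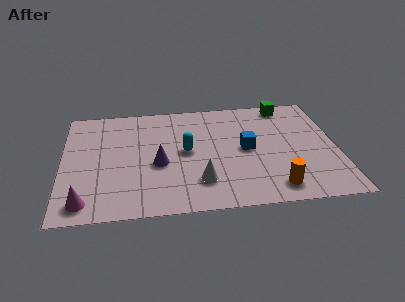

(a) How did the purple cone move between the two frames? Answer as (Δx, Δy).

(-0.6, -2.1)

The purple cone started near (4.4, 5.2) and ended near (3.8, 3.1).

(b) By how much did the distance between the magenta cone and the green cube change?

+2.3

Before: roughly 7.5 units apart; after: 9.8. That's 2.3 units further apart.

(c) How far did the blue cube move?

2.2

From (8.1, 1.7) to (7.3, 3.7), the blue cube covered √(0.8² + 2.0²) ≈ 2.2 units.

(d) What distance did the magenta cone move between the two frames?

1.5

The magenta cone was near (2.3, 1.5) before and (0.9, 1.0) after, so it travelled √(1.4² + 0.5²) ≈ 1.5 units.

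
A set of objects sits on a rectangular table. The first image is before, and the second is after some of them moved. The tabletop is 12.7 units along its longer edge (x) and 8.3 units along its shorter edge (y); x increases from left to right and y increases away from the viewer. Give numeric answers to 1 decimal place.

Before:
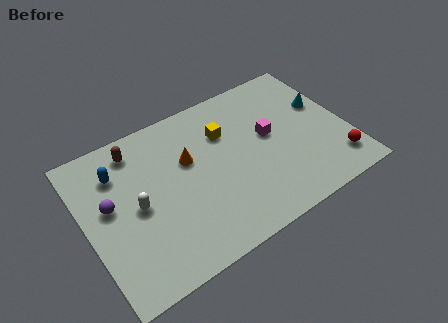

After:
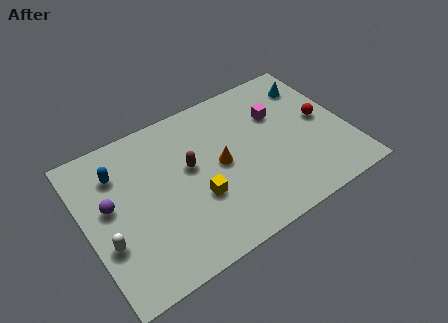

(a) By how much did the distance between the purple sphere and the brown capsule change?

+1.1

Before: roughly 2.8 units apart; after: 3.9. That's 1.1 units further apart.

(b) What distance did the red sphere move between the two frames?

2.7

The red sphere moved from about (11.8, 1.6) to (11.6, 4.3), a distance of √(0.2² + 2.7²) ≈ 2.7.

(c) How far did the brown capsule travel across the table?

3.2

The brown capsule was near (2.8, 7.0) before and (5.1, 4.8) after, so it travelled √(2.3² + 2.2²) ≈ 3.2 units.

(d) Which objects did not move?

the purple sphere and the blue capsule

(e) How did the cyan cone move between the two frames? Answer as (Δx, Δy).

(-0.3, 1.4)

The cyan cone was at about (11.8, 5.1) and moved to about (11.5, 6.5).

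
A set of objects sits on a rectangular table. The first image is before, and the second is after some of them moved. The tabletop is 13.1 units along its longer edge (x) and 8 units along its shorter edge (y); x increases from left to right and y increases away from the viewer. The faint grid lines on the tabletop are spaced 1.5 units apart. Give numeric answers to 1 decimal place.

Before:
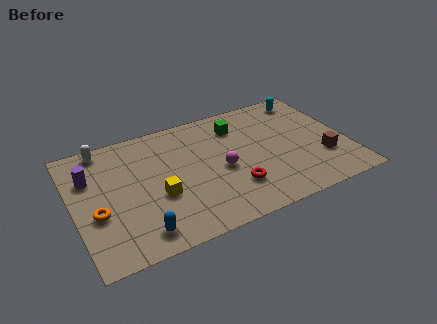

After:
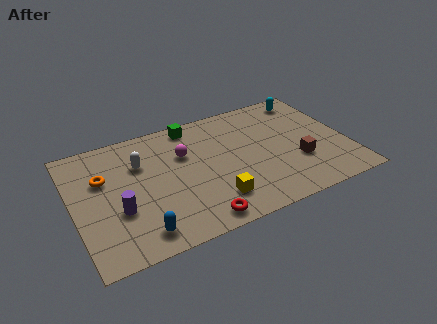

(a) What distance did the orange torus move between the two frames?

2.2

From (1.0, 3.1) to (1.5, 5.2), the orange torus covered √(0.5² + 2.1²) ≈ 2.2 units.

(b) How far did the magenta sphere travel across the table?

2.3

From (7.0, 3.6) to (5.4, 5.3), the magenta sphere covered √(1.6² + 1.7²) ≈ 2.3 units.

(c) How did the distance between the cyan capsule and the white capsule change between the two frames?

-1.5

The distance was about 10.0 in the first image and 8.5 in the second, so they moved 1.5 units closer together.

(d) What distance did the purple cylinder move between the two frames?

2.8

From (0.9, 5.5) to (2.0, 2.9), the purple cylinder covered √(1.1² + 2.6²) ≈ 2.8 units.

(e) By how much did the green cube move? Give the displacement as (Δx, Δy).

(-2.1, 0.9)

The green cube started near (8.1, 6.2) and ended near (6.0, 7.1).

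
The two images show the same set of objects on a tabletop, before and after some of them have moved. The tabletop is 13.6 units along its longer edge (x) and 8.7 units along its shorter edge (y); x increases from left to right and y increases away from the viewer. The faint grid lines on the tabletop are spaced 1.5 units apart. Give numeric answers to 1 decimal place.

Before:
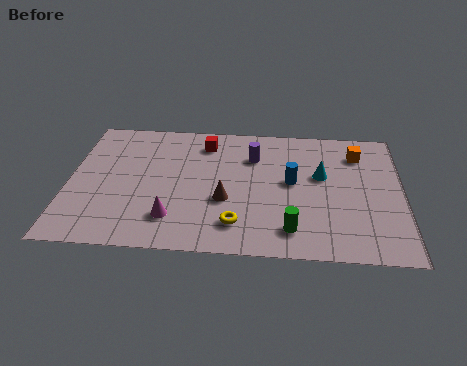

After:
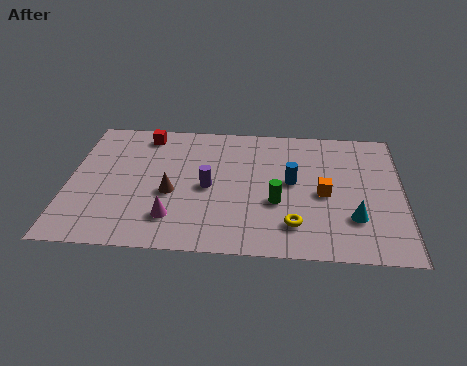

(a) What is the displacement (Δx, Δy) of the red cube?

(-2.5, 0.4)

The red cube started near (5.5, 7.1) and ended near (3.0, 7.5).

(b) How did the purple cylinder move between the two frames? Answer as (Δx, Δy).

(-1.8, -2.2)

The purple cylinder started near (7.5, 6.3) and ended near (5.7, 4.1).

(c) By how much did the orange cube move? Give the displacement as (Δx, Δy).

(-1.4, -2.8)

The orange cube was at about (11.8, 6.8) and moved to about (10.4, 4.0).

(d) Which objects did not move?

the blue cylinder and the magenta cone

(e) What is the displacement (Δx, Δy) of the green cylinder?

(-0.6, 1.7)

The green cylinder started near (9.1, 1.6) and ended near (8.5, 3.3).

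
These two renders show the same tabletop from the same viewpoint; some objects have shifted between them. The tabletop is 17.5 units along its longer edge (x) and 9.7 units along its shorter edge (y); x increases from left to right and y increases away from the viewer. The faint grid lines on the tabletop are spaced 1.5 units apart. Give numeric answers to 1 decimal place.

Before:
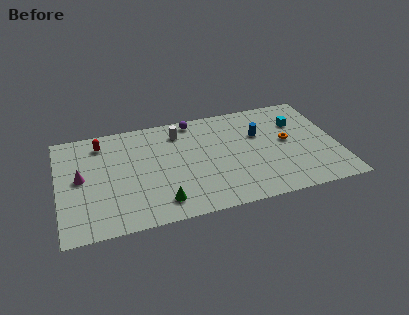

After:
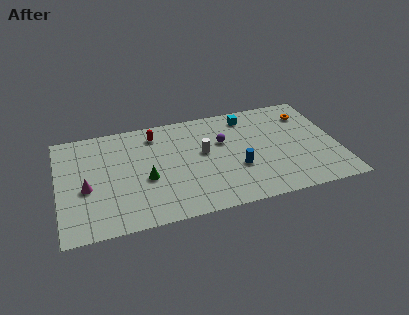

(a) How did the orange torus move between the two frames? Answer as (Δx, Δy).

(1.5, 2.3)

The orange torus was at about (14.4, 5.2) and moved to about (15.9, 7.5).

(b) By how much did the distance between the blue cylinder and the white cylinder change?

-2.4

Before: roughly 5.2 units apart; after: 2.8. That's 2.4 units closer together.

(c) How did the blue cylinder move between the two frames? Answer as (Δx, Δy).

(-1.6, -2.8)

The blue cylinder started near (12.7, 6.3) and ended near (11.1, 3.5).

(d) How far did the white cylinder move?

2.7

The white cylinder was near (7.7, 7.8) before and (9.1, 5.5) after, so it travelled √(1.4² + 2.3²) ≈ 2.7 units.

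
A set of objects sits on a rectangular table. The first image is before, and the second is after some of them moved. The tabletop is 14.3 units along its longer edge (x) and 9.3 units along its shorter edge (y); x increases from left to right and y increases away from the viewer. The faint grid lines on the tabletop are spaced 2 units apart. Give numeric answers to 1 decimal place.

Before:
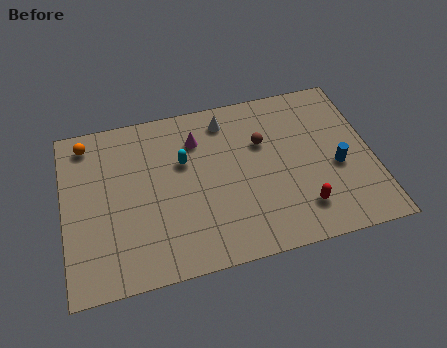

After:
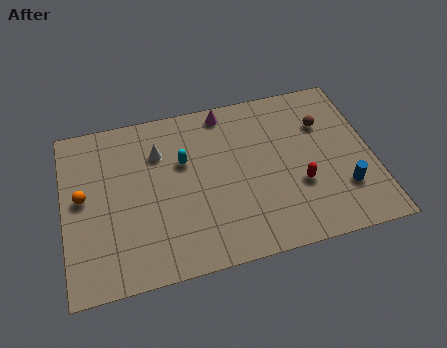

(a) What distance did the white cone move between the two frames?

3.4

From (7.7, 7.8) to (4.5, 6.7), the white cone covered √(3.2² + 1.1²) ≈ 3.4 units.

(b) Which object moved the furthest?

the white cone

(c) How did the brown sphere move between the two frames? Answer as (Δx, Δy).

(2.9, 0.4)

The brown sphere was at about (9.3, 6.1) and moved to about (12.2, 6.5).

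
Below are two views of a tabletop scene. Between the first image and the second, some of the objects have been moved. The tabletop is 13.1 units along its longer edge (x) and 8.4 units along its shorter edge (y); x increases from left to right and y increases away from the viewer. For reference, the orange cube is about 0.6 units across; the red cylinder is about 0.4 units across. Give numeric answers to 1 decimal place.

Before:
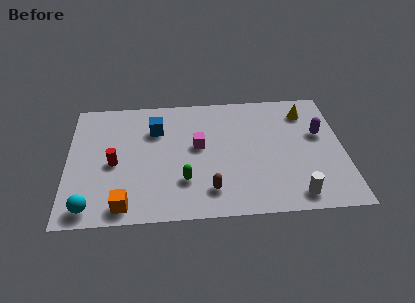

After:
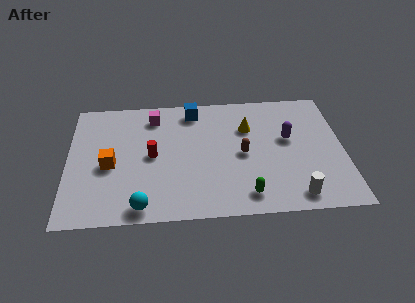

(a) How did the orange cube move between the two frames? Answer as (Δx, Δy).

(-0.7, 2.7)

The orange cube started near (2.7, 1.0) and ended near (2.0, 3.7).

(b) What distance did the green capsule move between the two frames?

3.1

The green capsule was near (5.5, 2.4) before and (8.4, 1.3) after, so it travelled √(2.9² + 1.1²) ≈ 3.1 units.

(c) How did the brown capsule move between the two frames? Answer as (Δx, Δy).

(1.6, 2.3)

The brown capsule was at about (6.7, 1.7) and moved to about (8.3, 4.0).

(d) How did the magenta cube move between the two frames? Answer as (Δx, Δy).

(-2.1, 2.2)

The magenta cube was at about (6.2, 4.7) and moved to about (4.1, 6.9).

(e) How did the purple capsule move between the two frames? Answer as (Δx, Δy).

(-1.5, -0.2)

The purple capsule started near (12.0, 5.1) and ended near (10.5, 4.9).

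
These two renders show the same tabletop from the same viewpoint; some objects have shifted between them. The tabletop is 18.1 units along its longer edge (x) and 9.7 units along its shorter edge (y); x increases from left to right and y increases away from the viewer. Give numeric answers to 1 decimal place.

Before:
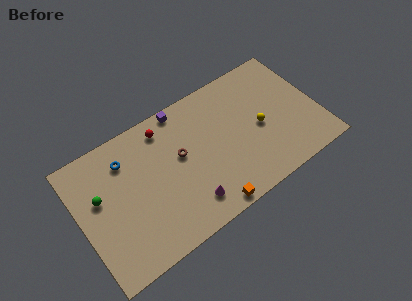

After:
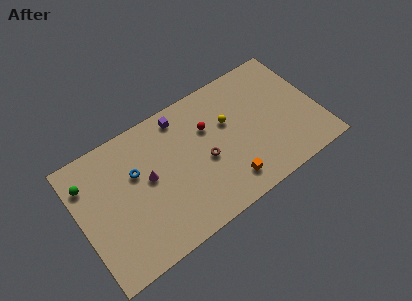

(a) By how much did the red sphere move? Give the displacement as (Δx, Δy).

(3.1, -1.7)

The red sphere started near (6.9, 8.2) and ended near (10.0, 6.5).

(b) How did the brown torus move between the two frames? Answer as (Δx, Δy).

(1.7, -1.3)

From the two frames, the brown torus sits at roughly (7.7, 5.6) before and (9.4, 4.3) after.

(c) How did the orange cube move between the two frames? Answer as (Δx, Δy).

(1.7, 1.0)

The orange cube was at about (9.0, 0.8) and moved to about (10.7, 1.8).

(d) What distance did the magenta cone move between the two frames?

4.2

From (7.7, 1.9) to (5.2, 5.3), the magenta cone covered √(2.5² + 3.4²) ≈ 4.2 units.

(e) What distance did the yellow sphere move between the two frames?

2.7

The yellow sphere moved from about (13.7, 4.5) to (11.5, 6.1), a distance of √(2.2² + 1.6²) ≈ 2.7.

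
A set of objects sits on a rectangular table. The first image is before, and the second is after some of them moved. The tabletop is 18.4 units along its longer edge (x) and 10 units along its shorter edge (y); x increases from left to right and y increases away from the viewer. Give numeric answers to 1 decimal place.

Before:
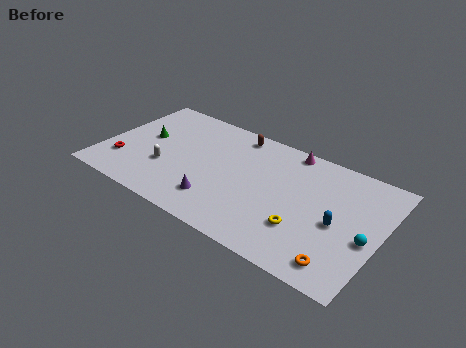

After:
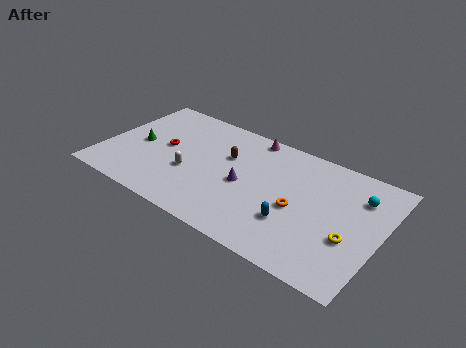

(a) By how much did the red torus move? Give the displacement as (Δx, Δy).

(2.4, 2.6)

From the two frames, the red torus sits at roughly (1.5, 2.7) before and (3.9, 5.3) after.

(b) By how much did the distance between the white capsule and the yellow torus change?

+1.3

They were about 9.4 units apart before and 10.7 after — 1.3 units further apart.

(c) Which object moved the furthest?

the orange torus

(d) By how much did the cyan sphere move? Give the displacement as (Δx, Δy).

(-0.9, 3.2)

The cyan sphere was at about (17.6, 4.2) and moved to about (16.7, 7.4).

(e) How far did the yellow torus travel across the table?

3.0

The yellow torus moved from about (13.7, 3.0) to (16.6, 3.7), a distance of √(2.9² + 0.7²) ≈ 3.0.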